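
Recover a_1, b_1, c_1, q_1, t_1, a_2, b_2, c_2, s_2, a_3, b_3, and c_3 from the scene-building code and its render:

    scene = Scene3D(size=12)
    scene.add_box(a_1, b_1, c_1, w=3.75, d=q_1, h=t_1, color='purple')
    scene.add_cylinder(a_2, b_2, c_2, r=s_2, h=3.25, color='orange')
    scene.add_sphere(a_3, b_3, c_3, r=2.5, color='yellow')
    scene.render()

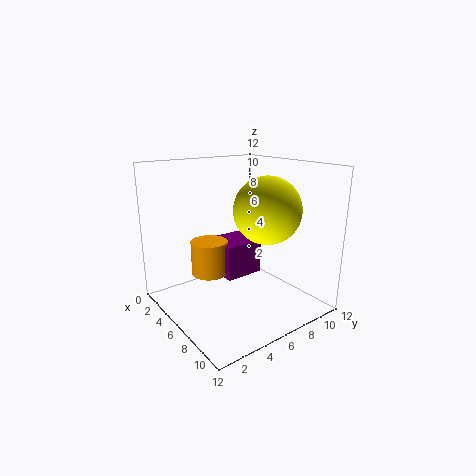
a_1 = 0.25; b_1 = 6.5; c_1 = 1; q_1 = 3.75; t_1 = 3.25; a_2 = 1.75; b_2 = 5.75; c_2 = 1.25; s_2 = 1.75; a_3 = 9.25; b_3 = 6.25; c_3 = 9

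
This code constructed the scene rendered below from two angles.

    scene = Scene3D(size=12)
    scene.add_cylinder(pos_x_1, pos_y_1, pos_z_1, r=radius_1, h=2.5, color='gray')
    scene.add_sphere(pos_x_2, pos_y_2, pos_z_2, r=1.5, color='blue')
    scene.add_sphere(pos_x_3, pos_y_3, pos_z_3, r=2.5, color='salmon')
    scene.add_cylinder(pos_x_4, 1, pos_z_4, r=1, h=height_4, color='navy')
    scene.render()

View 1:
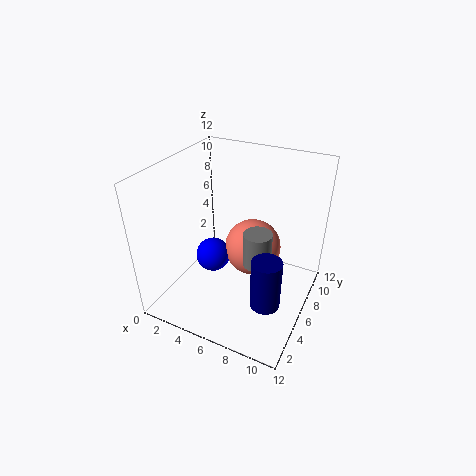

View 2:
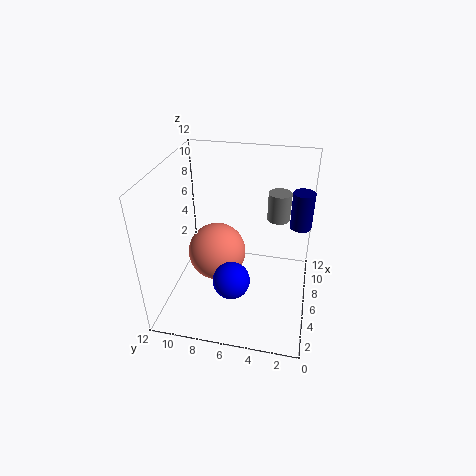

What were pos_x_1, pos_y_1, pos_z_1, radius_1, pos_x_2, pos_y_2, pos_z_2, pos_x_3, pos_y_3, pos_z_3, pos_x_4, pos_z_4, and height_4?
pos_x_1 = 9, pos_y_1 = 3, pos_z_1 = 6.5, radius_1 = 1, pos_x_2 = 3.5, pos_y_2 = 6, pos_z_2 = 3.5, pos_x_3 = 6.5, pos_y_3 = 8, pos_z_3 = 4, pos_x_4 = 10.5, pos_z_4 = 5, height_4 = 3.5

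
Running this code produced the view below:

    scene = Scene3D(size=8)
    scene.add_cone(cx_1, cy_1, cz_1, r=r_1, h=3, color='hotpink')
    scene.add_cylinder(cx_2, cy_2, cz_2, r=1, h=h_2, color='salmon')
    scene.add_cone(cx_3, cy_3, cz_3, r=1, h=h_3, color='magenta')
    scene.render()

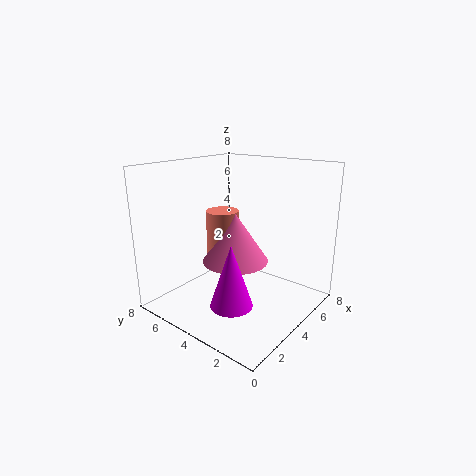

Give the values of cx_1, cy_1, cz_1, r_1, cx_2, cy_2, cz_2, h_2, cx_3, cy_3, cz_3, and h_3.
cx_1 = 5
cy_1 = 5
cz_1 = 2
r_1 = 2
cx_2 = 5
cy_2 = 6
cz_2 = 2
h_2 = 3
cx_3 = 1
cy_3 = 2
cz_3 = 2
h_3 = 3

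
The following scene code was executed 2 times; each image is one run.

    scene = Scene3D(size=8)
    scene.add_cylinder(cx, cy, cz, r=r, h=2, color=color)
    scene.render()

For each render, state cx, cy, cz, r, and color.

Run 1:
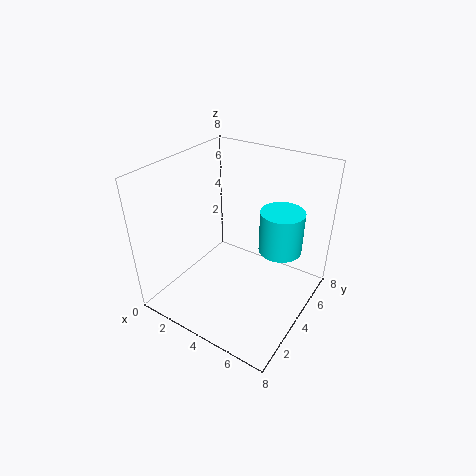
cx = 7
cy = 3
cz = 5
r = 1
color = 'cyan'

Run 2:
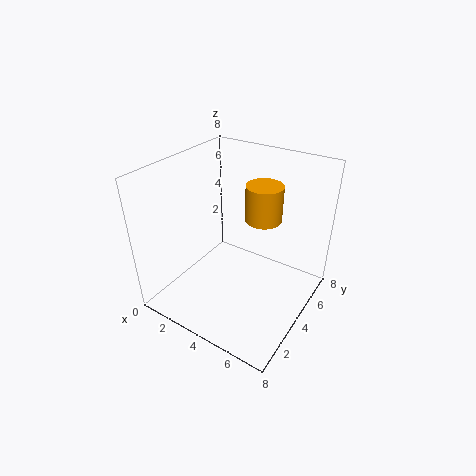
cx = 5
cy = 5
cz = 5
r = 1
color = 'orange'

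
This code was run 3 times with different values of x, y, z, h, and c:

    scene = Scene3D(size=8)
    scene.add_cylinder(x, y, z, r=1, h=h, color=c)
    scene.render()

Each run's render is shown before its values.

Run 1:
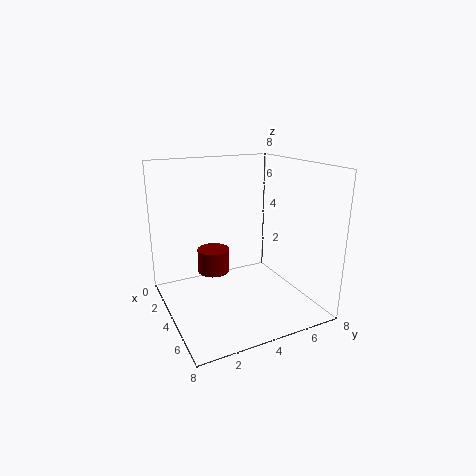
x = 1.5
y = 3.5
z = 1
h = 1.5
c = 'maroon'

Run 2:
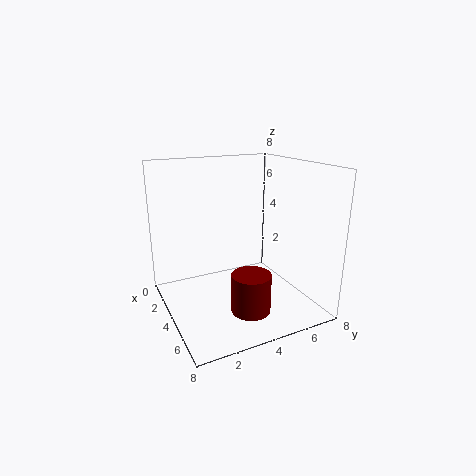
x = 6.5
y = 3.5
z = 1
h = 2
c = 'maroon'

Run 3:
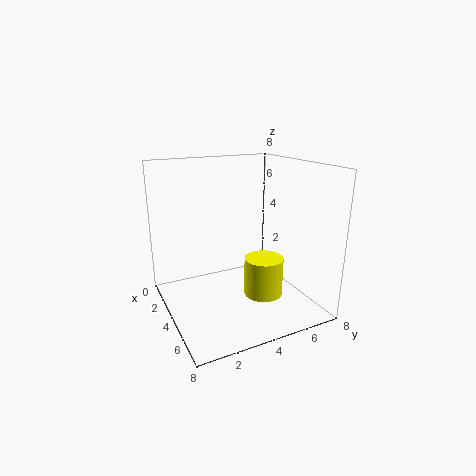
x = 6
y = 4.5
z = 1.5
h = 2
c = 'yellow'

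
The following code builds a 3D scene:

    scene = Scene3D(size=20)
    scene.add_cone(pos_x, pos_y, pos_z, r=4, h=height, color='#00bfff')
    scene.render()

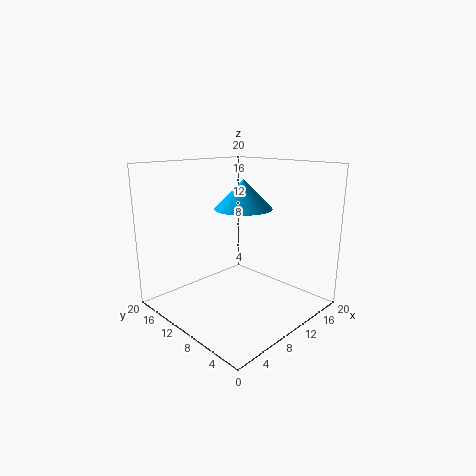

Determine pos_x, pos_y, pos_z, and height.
pos_x = 11; pos_y = 10; pos_z = 14; height = 4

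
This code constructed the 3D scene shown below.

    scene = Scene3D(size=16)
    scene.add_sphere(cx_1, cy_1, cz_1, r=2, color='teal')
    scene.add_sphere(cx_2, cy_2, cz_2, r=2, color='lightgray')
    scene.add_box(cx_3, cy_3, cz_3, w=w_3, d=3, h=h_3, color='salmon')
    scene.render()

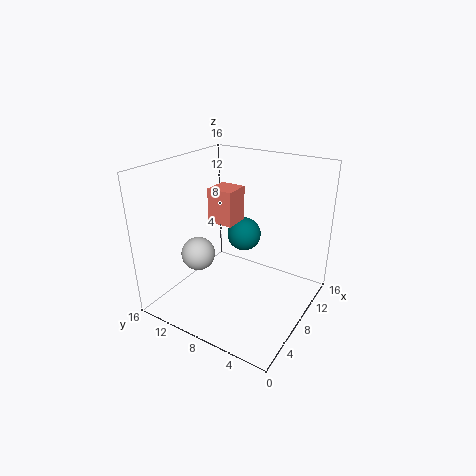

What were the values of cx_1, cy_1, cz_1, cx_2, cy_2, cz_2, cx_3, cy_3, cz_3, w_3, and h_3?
cx_1 = 11
cy_1 = 9
cz_1 = 7
cx_2 = 7
cy_2 = 13
cz_2 = 5
cx_3 = 8
cy_3 = 9
cz_3 = 9
w_3 = 3
h_3 = 4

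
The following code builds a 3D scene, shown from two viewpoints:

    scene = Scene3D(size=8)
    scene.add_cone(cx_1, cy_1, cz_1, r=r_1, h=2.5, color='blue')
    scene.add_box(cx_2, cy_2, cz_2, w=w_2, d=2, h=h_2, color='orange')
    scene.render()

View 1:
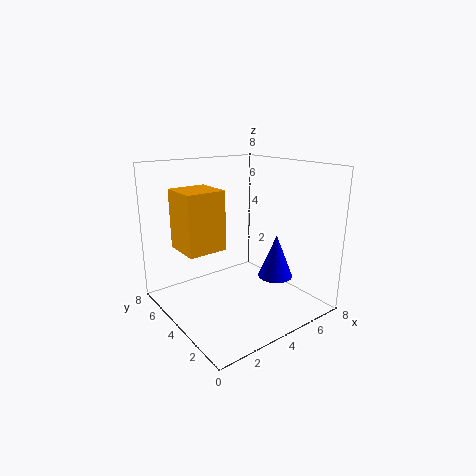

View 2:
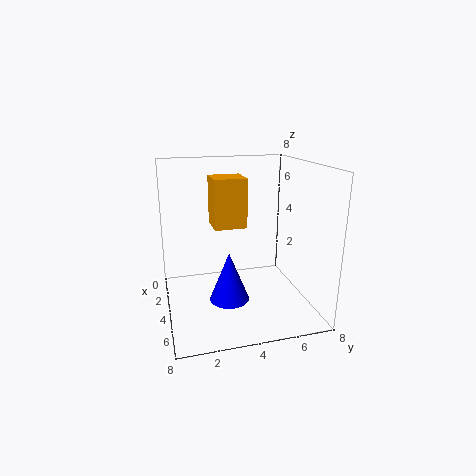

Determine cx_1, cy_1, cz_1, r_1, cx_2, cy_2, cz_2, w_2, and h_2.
cx_1 = 6
cy_1 = 3
cz_1 = 1.5
r_1 = 1
cx_2 = 0.5
cy_2 = 3
cz_2 = 4
w_2 = 2
h_2 = 3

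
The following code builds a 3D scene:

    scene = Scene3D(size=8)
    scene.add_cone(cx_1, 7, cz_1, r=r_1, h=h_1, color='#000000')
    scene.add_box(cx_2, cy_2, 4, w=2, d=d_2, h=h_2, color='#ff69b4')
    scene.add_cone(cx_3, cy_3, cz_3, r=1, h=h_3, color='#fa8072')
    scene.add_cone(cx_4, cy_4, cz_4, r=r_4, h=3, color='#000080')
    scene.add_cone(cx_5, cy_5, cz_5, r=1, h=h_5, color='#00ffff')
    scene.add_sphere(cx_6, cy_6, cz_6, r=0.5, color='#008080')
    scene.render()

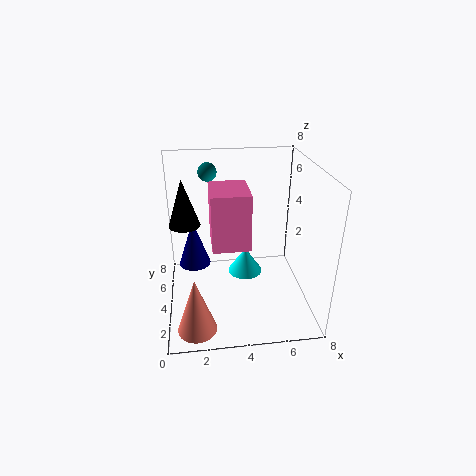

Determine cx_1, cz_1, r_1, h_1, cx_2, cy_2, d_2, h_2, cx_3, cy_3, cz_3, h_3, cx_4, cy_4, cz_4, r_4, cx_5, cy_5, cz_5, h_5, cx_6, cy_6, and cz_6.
cx_1 = 1, cz_1 = 3.5, r_1 = 1, h_1 = 3, cx_2 = 2.5, cy_2 = 2.5, d_2 = 2.5, h_2 = 3, cx_3 = 1.5, cy_3 = 1, cz_3 = 0.5, h_3 = 3, cx_4 = 1.5, cy_4 = 6.5, cz_4 = 1, r_4 = 1, cx_5 = 4.5, cy_5 = 4.5, cz_5 = 1.5, h_5 = 1.5, cx_6 = 2.5, cy_6 = 5, cz_6 = 7.5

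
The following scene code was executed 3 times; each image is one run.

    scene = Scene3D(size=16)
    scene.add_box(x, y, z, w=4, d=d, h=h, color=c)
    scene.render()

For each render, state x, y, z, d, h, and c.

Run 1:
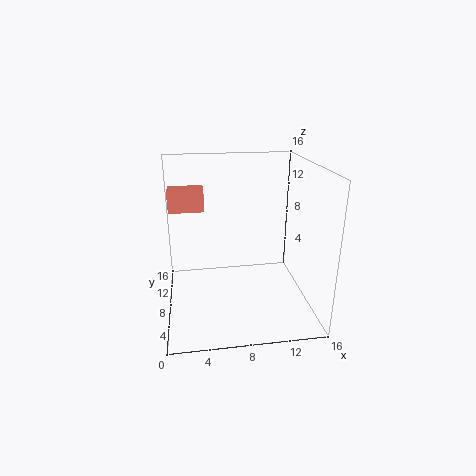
x = 0.5, y = 10, z = 10.5, d = 2.5, h = 2.5, c = 'salmon'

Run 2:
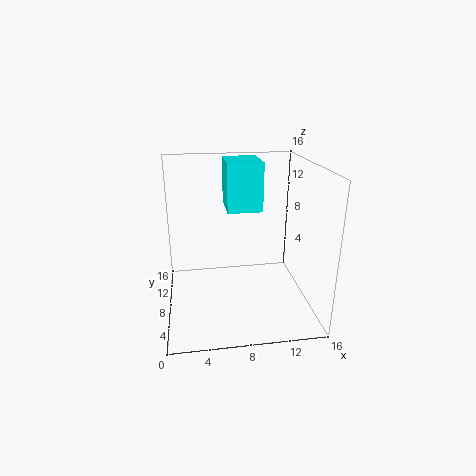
x = 7, y = 9, z = 10.5, d = 5, h = 5.5, c = 'cyan'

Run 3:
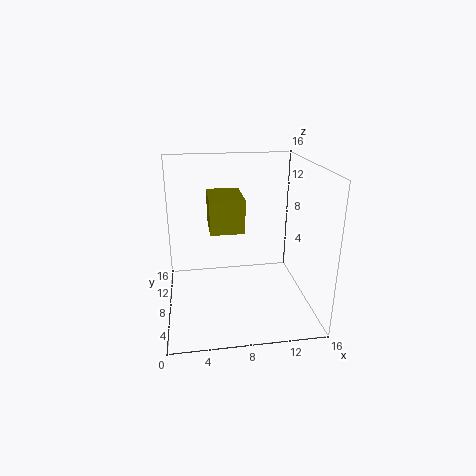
x = 5, y = 9, z = 8, d = 5.5, h = 4, c = 'olive'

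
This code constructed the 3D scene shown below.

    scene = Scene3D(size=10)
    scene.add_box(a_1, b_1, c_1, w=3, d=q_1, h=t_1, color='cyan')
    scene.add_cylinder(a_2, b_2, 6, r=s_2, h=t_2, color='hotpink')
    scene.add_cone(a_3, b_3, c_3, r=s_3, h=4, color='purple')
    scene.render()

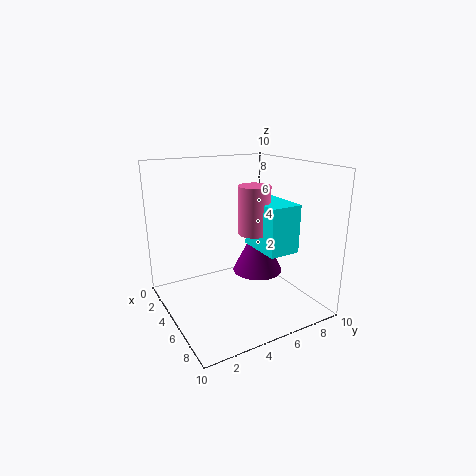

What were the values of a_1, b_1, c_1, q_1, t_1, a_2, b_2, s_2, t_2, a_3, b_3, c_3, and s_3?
a_1 = 6; b_1 = 5; c_1 = 5; q_1 = 2; t_1 = 3; a_2 = 7; b_2 = 5; s_2 = 1; t_2 = 3; a_3 = 3; b_3 = 8; c_3 = 1; s_3 = 2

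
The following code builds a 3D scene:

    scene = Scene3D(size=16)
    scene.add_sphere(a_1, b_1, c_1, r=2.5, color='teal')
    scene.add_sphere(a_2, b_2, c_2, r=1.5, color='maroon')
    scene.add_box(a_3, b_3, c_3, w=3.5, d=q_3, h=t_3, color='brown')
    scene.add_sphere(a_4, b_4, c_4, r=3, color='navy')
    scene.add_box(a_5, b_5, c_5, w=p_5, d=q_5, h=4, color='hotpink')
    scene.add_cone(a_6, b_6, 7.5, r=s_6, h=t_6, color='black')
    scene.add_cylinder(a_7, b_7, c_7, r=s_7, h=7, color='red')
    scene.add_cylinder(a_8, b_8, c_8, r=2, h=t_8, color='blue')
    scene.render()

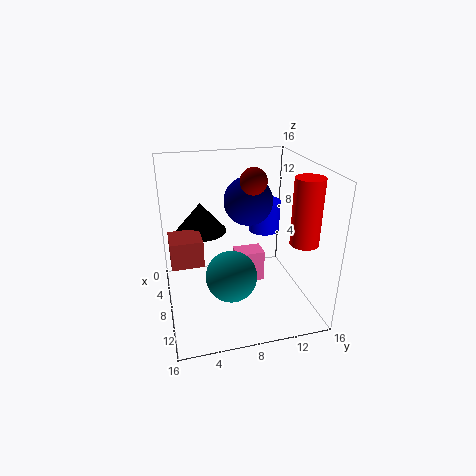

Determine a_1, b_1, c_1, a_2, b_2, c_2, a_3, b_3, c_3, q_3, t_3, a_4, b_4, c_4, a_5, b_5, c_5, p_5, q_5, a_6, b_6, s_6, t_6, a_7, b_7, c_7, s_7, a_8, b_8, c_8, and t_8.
a_1 = 13
b_1 = 6
c_1 = 6.5
a_2 = 7
b_2 = 10
c_2 = 14
a_3 = 5.5
b_3 = 0.5
c_3 = 5.5
q_3 = 3.5
t_3 = 3
a_4 = 3.5
b_4 = 10.5
c_4 = 10.5
a_5 = 3.5
b_5 = 8.5
c_5 = 0.5
p_5 = 2.5
q_5 = 3.5
a_6 = 4
b_6 = 4.5
s_6 = 3
t_6 = 3.5
a_7 = 12
b_7 = 14
c_7 = 8.5
s_7 = 1.5
a_8 = 2.5
b_8 = 13
c_8 = 6
t_8 = 4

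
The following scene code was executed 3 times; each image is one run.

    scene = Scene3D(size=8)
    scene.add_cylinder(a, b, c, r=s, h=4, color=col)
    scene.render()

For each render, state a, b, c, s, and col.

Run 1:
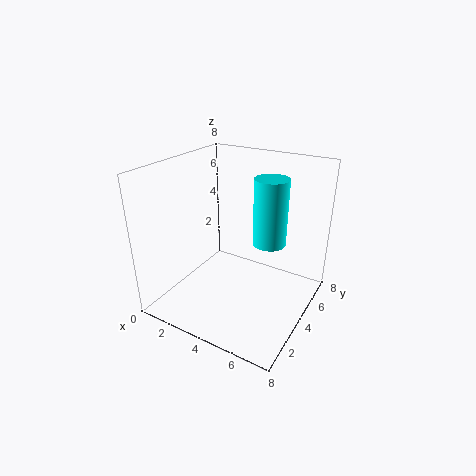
a = 5; b = 6; c = 3; s = 1; col = 'cyan'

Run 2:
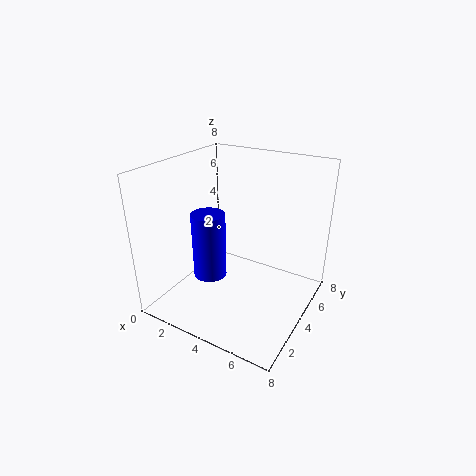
a = 2; b = 4; c = 1; s = 1; col = 'blue'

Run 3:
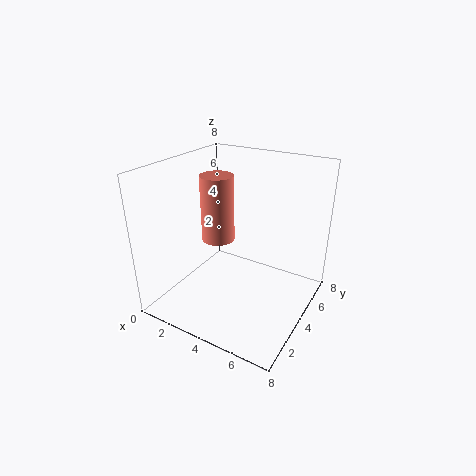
a = 2; b = 5; c = 3; s = 1; col = 'salmon'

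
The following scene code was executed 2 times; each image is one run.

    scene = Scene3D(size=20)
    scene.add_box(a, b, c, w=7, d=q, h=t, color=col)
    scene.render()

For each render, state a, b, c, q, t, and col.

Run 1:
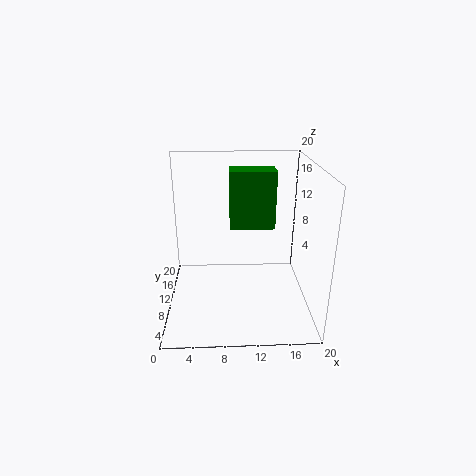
a = 9, b = 15, c = 9, q = 4, t = 9, col = 'green'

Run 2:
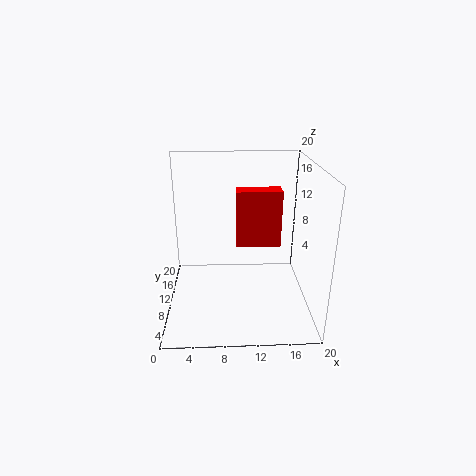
a = 10, b = 15, c = 6, q = 3, t = 9, col = 'red'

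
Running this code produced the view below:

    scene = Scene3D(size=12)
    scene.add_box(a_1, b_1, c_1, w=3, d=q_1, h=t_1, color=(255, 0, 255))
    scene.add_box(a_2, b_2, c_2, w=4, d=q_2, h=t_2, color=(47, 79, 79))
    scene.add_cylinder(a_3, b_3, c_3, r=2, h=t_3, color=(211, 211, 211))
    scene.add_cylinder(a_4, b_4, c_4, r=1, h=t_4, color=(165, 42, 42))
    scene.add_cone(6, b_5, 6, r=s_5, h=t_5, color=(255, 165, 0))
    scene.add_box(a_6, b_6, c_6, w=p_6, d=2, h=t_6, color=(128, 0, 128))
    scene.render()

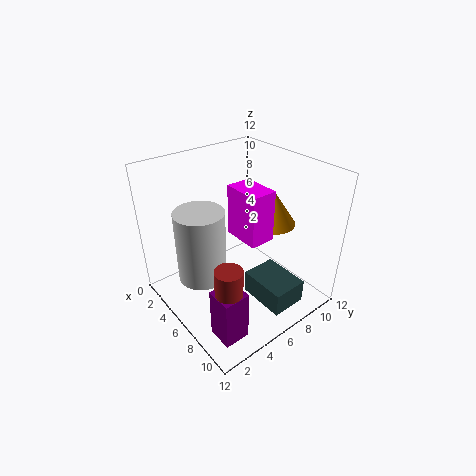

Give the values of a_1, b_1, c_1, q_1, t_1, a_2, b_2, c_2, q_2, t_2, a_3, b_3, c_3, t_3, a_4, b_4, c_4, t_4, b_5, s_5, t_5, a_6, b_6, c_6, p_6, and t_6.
a_1 = 6; b_1 = 5; c_1 = 7; q_1 = 2; t_1 = 4; a_2 = 7; b_2 = 6; c_2 = 1; q_2 = 3; t_2 = 2; a_3 = 5; b_3 = 3; c_3 = 3; t_3 = 6; a_4 = 10; b_4 = 2; c_4 = 3; t_4 = 4; b_5 = 10; s_5 = 2; t_5 = 3; a_6 = 9; b_6 = 1; c_6 = 1; p_6 = 2; t_6 = 4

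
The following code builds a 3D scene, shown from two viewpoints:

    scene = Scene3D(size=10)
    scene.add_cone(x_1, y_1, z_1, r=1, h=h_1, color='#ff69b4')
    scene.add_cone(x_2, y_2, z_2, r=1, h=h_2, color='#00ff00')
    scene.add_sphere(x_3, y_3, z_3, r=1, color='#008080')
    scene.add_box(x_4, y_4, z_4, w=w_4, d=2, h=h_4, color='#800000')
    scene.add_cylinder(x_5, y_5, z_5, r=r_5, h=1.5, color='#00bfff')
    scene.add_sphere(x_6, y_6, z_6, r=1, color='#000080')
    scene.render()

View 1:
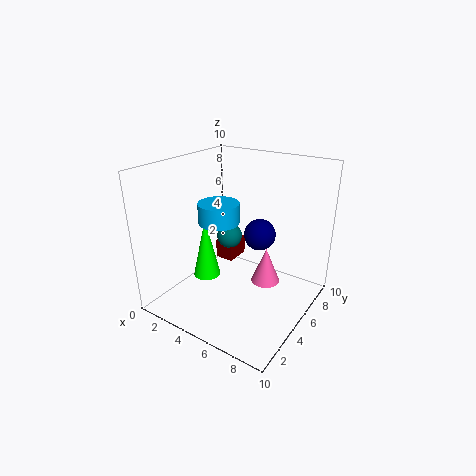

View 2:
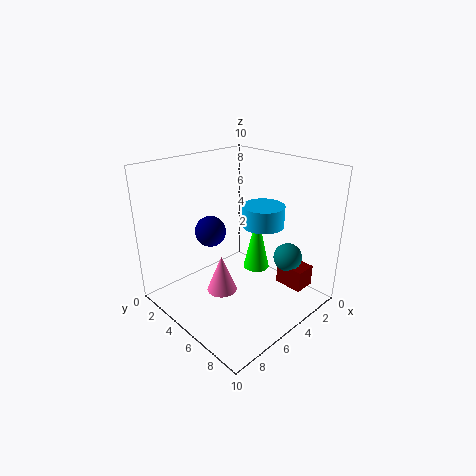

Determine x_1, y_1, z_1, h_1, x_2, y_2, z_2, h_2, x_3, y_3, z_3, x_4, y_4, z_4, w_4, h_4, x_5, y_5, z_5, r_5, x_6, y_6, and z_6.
x_1 = 7
y_1 = 5.5
z_1 = 2
h_1 = 2.5
x_2 = 2.5
y_2 = 4.5
z_2 = 1.5
h_2 = 4.5
x_3 = 2.5
y_3 = 7.5
z_3 = 3.5
x_4 = 1.5
y_4 = 7
z_4 = 1.5
w_4 = 1.5
h_4 = 1.5
x_5 = 3
y_5 = 5.5
z_5 = 5.5
r_5 = 1.5
x_6 = 7
y_6 = 4.5
z_6 = 6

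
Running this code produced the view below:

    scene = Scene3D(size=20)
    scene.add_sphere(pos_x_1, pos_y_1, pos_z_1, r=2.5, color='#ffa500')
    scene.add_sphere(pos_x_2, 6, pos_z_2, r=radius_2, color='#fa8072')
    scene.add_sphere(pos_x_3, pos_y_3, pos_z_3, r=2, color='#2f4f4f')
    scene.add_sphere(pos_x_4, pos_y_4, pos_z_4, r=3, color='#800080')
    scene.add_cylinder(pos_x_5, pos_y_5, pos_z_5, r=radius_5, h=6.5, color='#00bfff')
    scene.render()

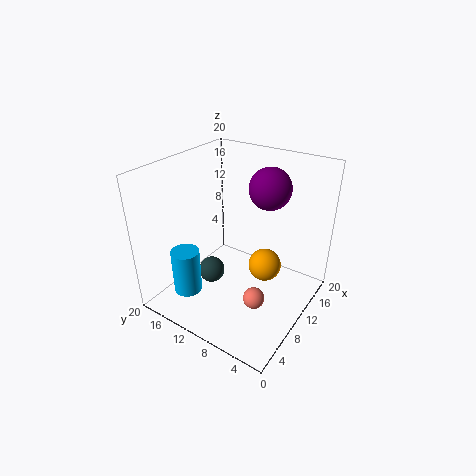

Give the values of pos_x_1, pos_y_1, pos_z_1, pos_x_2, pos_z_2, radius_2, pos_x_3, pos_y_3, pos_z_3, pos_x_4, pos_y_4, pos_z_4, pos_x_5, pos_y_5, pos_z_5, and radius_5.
pos_x_1 = 14.5
pos_y_1 = 8
pos_z_1 = 3.5
pos_x_2 = 8
pos_z_2 = 2.5
radius_2 = 1.5
pos_x_3 = 10
pos_y_3 = 15
pos_z_3 = 2.5
pos_x_4 = 15
pos_y_4 = 8
pos_z_4 = 16
pos_x_5 = 5
pos_y_5 = 15.5
pos_z_5 = 2
radius_5 = 2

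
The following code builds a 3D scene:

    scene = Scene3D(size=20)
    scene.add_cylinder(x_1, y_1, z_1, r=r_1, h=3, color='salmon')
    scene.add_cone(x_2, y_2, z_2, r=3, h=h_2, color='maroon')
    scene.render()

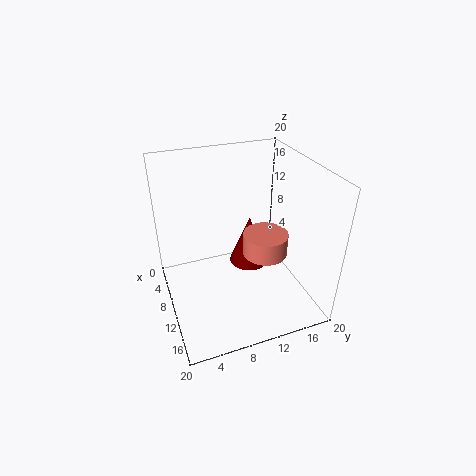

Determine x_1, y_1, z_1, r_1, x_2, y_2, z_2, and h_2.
x_1 = 12.5
y_1 = 13
z_1 = 8.5
r_1 = 3
x_2 = 7
y_2 = 13
z_2 = 3.5
h_2 = 7.5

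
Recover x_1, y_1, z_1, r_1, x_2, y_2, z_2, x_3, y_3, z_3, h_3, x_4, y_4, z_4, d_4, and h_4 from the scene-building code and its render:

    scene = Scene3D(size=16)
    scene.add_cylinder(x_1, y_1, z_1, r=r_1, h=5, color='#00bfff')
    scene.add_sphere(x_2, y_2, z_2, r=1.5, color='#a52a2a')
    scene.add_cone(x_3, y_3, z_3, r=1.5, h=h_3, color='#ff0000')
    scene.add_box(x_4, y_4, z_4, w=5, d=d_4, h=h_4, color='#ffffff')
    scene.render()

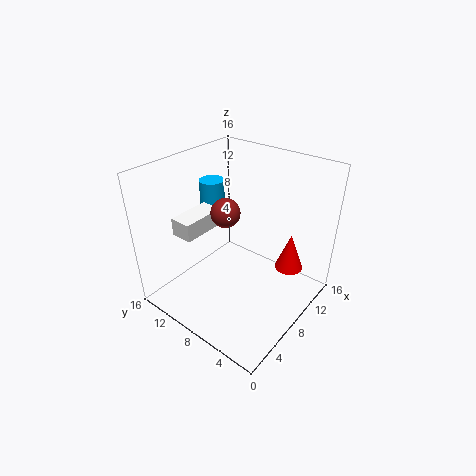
x_1 = 10.5
y_1 = 14
z_1 = 7.5
r_1 = 1.5
x_2 = 6
y_2 = 8
z_2 = 12
x_3 = 10
y_3 = 2.5
z_3 = 5.5
h_3 = 4
x_4 = 3.5
y_4 = 11
z_4 = 8.5
d_4 = 2.5
h_4 = 2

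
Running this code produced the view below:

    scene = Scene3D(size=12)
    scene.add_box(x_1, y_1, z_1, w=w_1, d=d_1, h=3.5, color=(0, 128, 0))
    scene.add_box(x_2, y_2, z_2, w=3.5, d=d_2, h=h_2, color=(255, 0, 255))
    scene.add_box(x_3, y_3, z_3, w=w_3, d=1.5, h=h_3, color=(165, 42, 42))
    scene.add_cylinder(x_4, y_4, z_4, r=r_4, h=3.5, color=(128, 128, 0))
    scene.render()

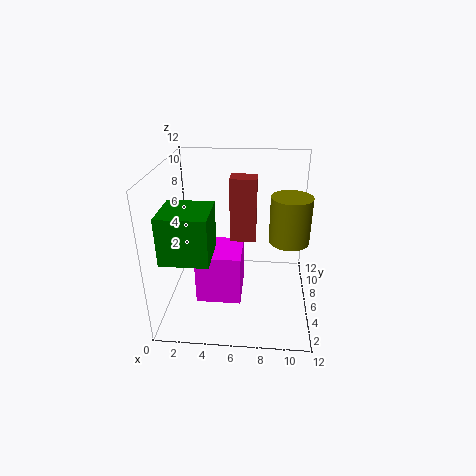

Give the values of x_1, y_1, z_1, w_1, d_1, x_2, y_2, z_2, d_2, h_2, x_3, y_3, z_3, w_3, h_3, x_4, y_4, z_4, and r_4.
x_1 = 1
y_1 = 0.5
z_1 = 6.5
w_1 = 3.5
d_1 = 3.5
x_2 = 3
y_2 = 2.5
z_2 = 2
d_2 = 3.5
h_2 = 4
x_3 = 5.5
y_3 = 4.5
z_3 = 6.5
w_3 = 2
h_3 = 5
x_4 = 10
y_4 = 4
z_4 = 7
r_4 = 1.5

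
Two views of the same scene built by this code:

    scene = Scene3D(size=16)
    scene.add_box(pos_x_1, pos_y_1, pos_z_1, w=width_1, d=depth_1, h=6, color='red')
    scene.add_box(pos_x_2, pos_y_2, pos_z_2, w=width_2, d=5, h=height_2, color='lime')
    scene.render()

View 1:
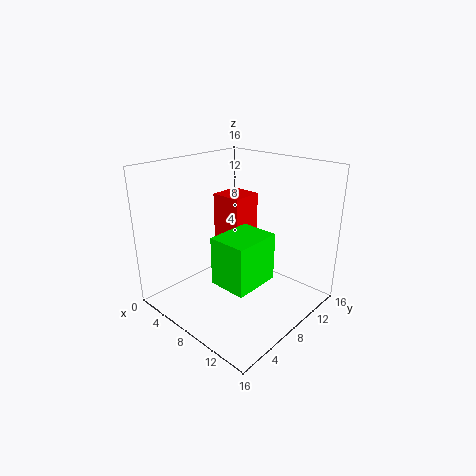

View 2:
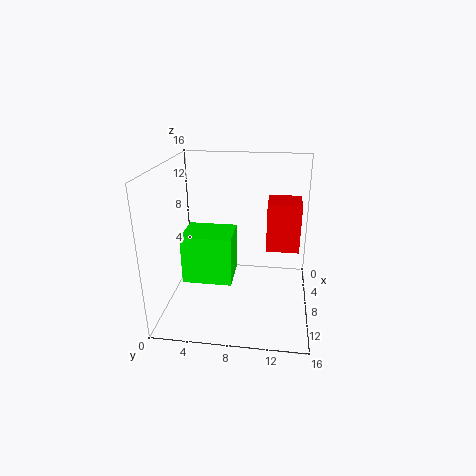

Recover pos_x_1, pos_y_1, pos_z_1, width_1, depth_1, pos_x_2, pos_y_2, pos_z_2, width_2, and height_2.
pos_x_1 = 1
pos_y_1 = 11
pos_z_1 = 5
width_1 = 4
depth_1 = 4
pos_x_2 = 9
pos_y_2 = 3
pos_z_2 = 5
width_2 = 4
height_2 = 5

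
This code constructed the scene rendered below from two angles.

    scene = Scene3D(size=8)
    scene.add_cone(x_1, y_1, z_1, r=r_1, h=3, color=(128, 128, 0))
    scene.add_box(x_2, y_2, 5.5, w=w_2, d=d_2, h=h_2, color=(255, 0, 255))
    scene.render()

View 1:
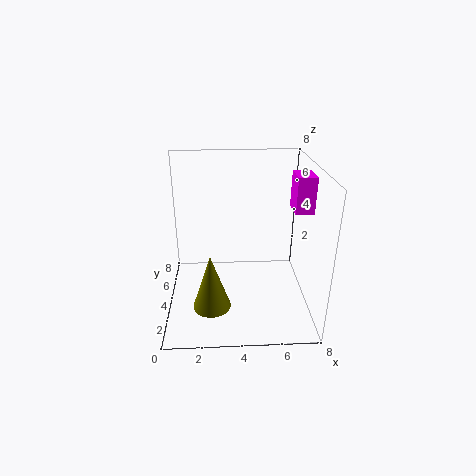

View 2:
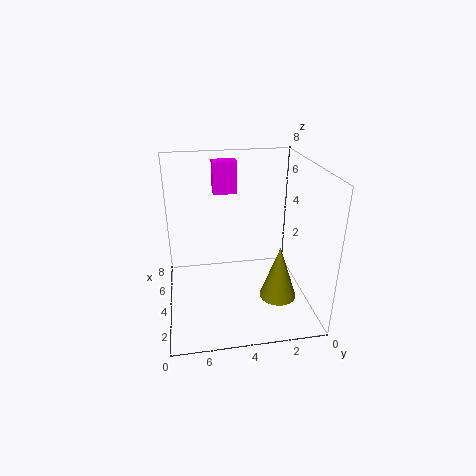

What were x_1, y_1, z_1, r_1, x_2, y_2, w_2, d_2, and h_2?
x_1 = 2.5
y_1 = 2
z_1 = 1
r_1 = 1
x_2 = 7
y_2 = 3.5
w_2 = 1
d_2 = 1.5
h_2 = 2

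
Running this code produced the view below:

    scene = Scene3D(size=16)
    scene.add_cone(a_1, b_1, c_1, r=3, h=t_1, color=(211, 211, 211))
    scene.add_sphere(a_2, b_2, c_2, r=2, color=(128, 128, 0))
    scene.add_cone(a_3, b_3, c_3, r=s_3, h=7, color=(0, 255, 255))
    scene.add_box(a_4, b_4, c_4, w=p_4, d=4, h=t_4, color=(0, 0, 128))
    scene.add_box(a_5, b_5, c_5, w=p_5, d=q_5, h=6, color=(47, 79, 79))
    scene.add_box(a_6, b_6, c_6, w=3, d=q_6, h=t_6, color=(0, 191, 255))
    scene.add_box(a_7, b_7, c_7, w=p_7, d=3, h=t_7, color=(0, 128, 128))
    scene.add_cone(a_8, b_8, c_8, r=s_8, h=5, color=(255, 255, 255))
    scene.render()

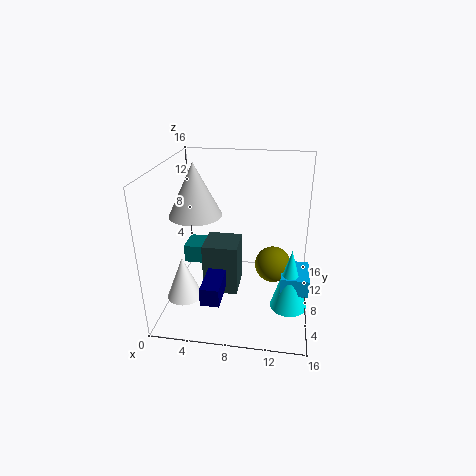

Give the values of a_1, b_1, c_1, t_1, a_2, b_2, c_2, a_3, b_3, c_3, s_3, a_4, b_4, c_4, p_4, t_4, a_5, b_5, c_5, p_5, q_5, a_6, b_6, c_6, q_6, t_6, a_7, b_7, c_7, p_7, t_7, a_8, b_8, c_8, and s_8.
a_1 = 3; b_1 = 9; c_1 = 10; t_1 = 6; a_2 = 12; b_2 = 8; c_2 = 5; a_3 = 14; b_3 = 6; c_3 = 1; s_3 = 2; a_4 = 5; b_4 = 2; c_4 = 3; p_4 = 2; t_4 = 2; a_5 = 4; b_5 = 7; c_5 = 1; p_5 = 4; q_5 = 4; a_6 = 13; b_6 = 5; c_6 = 3; q_6 = 4; t_6 = 2; a_7 = 2; b_7 = 7; c_7 = 5; p_7 = 3; t_7 = 2; a_8 = 2; b_8 = 6; c_8 = 1; s_8 = 2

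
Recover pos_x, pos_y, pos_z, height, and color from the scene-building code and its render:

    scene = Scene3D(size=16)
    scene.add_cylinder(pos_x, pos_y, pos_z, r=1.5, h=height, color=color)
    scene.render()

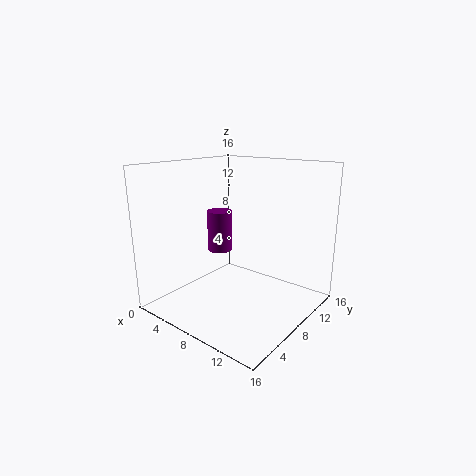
pos_x = 3.5, pos_y = 10, pos_z = 5, height = 5, color = 'purple'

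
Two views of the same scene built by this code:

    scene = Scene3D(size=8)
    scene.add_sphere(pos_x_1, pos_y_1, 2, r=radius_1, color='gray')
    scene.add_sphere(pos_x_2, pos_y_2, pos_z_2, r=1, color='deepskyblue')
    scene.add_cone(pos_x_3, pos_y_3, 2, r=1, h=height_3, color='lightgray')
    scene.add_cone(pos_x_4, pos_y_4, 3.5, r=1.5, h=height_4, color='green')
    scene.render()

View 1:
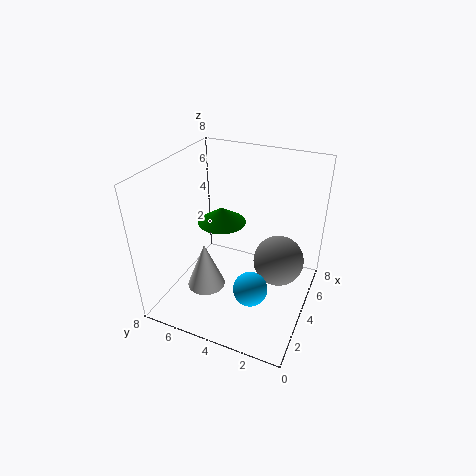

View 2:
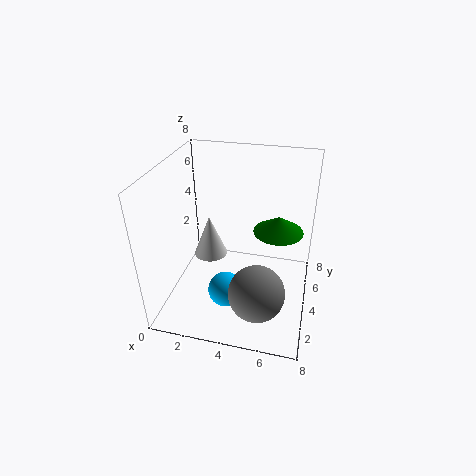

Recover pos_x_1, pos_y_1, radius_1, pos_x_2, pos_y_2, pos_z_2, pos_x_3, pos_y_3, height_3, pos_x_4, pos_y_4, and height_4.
pos_x_1 = 5.5, pos_y_1 = 2, radius_1 = 1.5, pos_x_2 = 3.5, pos_y_2 = 3, pos_z_2 = 1, pos_x_3 = 2, pos_y_3 = 5, height_3 = 2.5, pos_x_4 = 6, pos_y_4 = 6, height_4 = 1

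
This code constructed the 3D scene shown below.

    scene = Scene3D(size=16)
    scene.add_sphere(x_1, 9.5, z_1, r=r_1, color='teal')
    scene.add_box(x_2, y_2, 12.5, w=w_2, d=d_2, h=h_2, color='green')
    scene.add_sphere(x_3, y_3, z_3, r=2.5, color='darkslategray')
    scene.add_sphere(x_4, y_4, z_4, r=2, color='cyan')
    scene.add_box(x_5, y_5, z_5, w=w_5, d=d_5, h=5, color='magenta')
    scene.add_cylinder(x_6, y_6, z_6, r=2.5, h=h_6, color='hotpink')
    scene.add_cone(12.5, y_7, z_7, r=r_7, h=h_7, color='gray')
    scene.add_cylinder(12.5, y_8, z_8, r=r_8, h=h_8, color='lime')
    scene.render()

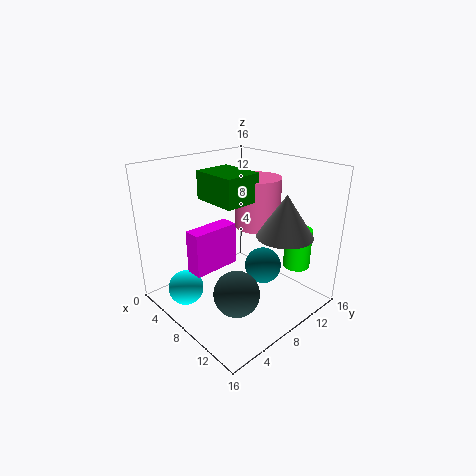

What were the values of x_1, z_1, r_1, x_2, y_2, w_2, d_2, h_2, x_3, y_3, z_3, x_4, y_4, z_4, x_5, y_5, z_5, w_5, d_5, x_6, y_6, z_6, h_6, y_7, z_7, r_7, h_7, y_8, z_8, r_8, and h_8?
x_1 = 10.5
z_1 = 5
r_1 = 2
x_2 = 5
y_2 = 5
w_2 = 5
d_2 = 4
h_2 = 3
x_3 = 10.5
y_3 = 5.5
z_3 = 3
x_4 = 4.5
y_4 = 3
z_4 = 2
x_5 = 4.5
y_5 = 3.5
z_5 = 4
w_5 = 2
d_5 = 5.5
x_6 = 8.5
y_6 = 10.5
z_6 = 9
h_6 = 5.5
y_7 = 10.5
z_7 = 9
r_7 = 3
h_7 = 4.5
y_8 = 13
z_8 = 4.5
r_8 = 1.5
h_8 = 4.5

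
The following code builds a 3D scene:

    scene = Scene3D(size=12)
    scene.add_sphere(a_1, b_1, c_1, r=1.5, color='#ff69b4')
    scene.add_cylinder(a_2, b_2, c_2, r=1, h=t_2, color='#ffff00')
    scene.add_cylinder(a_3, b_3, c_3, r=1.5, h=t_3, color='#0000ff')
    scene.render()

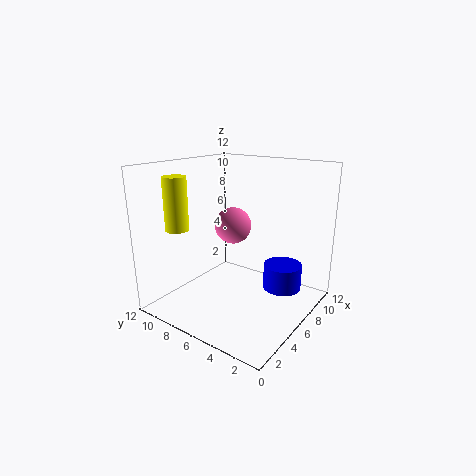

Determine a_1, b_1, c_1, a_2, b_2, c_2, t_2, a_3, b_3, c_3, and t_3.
a_1 = 6
b_1 = 6.5
c_1 = 7
a_2 = 3.5
b_2 = 10.5
c_2 = 6.5
t_2 = 4.5
a_3 = 6.5
b_3 = 2
c_3 = 2.5
t_3 = 2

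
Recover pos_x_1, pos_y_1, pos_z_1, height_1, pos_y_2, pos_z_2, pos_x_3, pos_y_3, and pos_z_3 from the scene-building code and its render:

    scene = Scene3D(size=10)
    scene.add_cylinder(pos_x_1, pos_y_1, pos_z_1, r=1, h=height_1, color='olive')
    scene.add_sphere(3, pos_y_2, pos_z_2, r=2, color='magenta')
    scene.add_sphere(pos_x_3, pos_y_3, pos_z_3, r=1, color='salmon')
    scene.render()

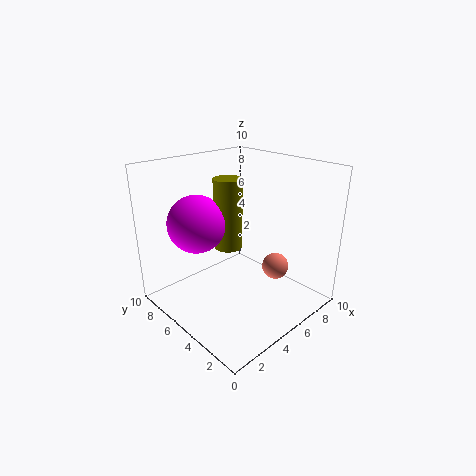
pos_x_1 = 5
pos_y_1 = 6
pos_z_1 = 4
height_1 = 5
pos_y_2 = 7
pos_z_2 = 6
pos_x_3 = 8
pos_y_3 = 4
pos_z_3 = 2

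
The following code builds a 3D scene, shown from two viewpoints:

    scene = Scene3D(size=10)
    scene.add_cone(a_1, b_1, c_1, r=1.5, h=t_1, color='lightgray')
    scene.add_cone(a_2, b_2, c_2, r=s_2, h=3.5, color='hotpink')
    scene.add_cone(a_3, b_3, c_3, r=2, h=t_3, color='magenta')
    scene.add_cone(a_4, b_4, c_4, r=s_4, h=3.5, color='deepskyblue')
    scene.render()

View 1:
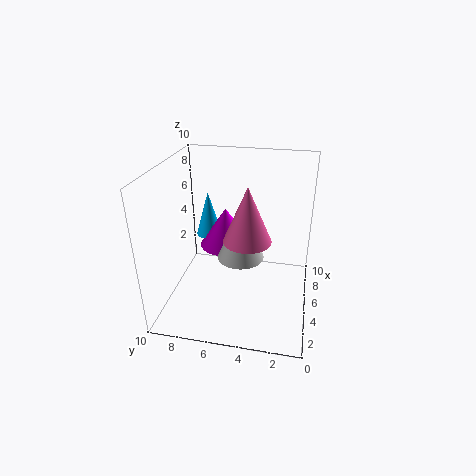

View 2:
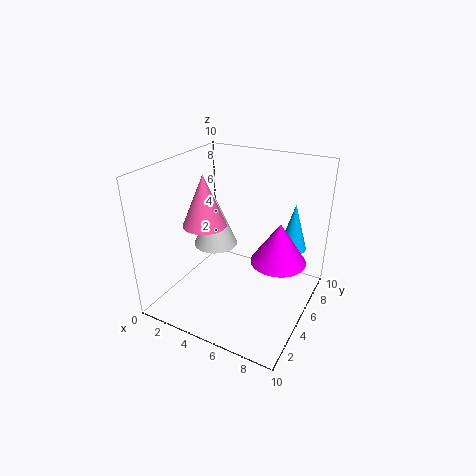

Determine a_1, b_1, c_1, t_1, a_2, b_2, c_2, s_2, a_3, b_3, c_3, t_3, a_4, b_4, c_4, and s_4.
a_1 = 3.5, b_1 = 4.5, c_1 = 4.5, t_1 = 3.5, a_2 = 3, b_2 = 4, c_2 = 6, s_2 = 1.5, a_3 = 7.5, b_3 = 6.5, c_3 = 3, t_3 = 3, a_4 = 8, b_4 = 8, c_4 = 3.5, s_4 = 1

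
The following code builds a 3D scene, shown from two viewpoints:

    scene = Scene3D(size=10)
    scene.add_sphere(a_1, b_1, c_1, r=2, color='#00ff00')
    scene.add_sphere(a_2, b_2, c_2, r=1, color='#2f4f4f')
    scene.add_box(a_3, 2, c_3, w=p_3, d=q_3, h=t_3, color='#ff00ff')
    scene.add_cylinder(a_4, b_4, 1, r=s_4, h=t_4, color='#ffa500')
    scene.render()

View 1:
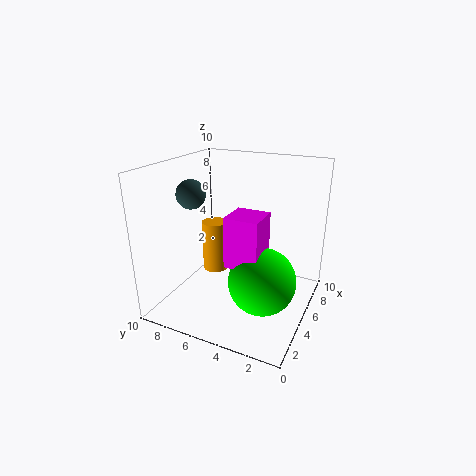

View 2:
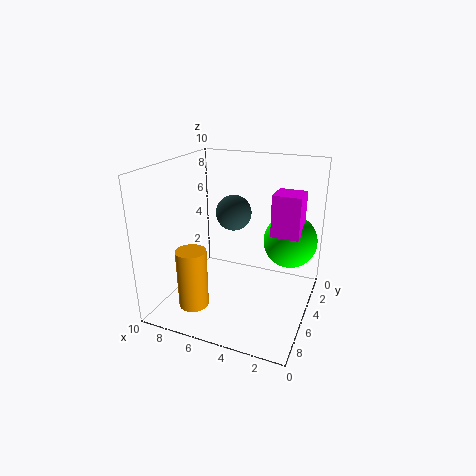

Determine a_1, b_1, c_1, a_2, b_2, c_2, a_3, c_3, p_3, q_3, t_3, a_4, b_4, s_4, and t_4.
a_1 = 2; b_1 = 2; c_1 = 4; a_2 = 4; b_2 = 8; c_2 = 8; a_3 = 1; c_3 = 5; p_3 = 2; q_3 = 2; t_3 = 3; a_4 = 7; b_4 = 8; s_4 = 1; t_4 = 4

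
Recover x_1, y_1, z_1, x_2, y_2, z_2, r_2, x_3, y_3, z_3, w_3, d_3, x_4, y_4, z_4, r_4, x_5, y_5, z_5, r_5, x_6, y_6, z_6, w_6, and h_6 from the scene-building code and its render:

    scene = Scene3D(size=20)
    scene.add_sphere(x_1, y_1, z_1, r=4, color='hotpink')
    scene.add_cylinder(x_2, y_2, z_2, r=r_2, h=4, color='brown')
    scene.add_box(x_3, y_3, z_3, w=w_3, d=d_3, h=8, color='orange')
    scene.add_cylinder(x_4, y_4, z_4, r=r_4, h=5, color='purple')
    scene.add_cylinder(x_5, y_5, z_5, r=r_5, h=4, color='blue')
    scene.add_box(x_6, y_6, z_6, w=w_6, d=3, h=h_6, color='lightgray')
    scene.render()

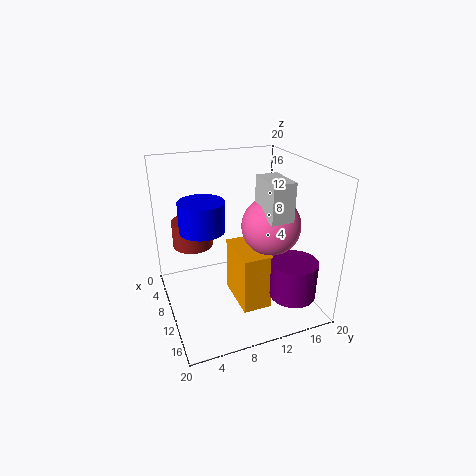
x_1 = 12, y_1 = 14, z_1 = 12, x_2 = 4, y_2 = 5, z_2 = 7, r_2 = 3, x_3 = 8, y_3 = 9, z_3 = 1, w_3 = 7, d_3 = 4, x_4 = 17, y_4 = 15, z_4 = 4, r_4 = 3, x_5 = 10, y_5 = 5, z_5 = 12, r_5 = 3, x_6 = 11, y_6 = 12, z_6 = 14, w_6 = 5, h_6 = 5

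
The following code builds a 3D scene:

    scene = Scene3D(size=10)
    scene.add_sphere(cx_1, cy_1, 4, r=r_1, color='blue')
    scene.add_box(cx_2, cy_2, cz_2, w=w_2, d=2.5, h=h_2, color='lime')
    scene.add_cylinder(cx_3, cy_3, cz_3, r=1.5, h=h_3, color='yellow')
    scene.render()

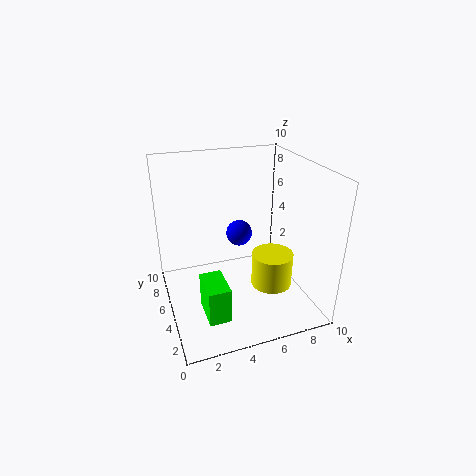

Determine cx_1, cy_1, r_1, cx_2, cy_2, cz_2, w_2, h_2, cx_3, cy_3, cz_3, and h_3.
cx_1 = 6
cy_1 = 7.5
r_1 = 1
cx_2 = 2
cy_2 = 2
cz_2 = 0.5
w_2 = 1.5
h_2 = 2.5
cx_3 = 7.5
cy_3 = 4.5
cz_3 = 1
h_3 = 2.5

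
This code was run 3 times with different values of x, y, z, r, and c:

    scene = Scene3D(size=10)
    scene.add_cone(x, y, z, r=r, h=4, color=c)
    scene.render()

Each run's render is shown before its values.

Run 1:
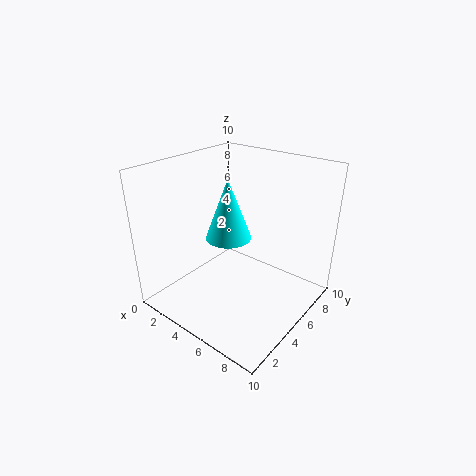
x = 5
y = 4
z = 5.5
r = 1.5
c = 'cyan'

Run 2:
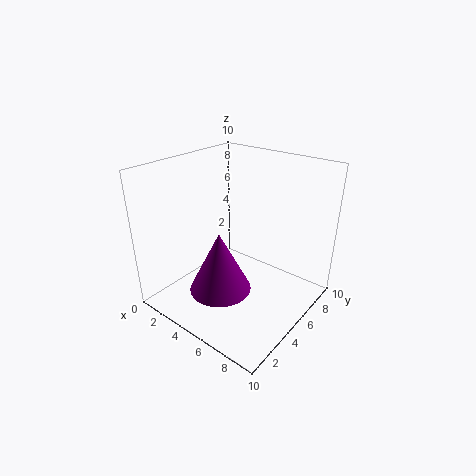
x = 5.5
y = 2.5
z = 2.5
r = 2
c = 'purple'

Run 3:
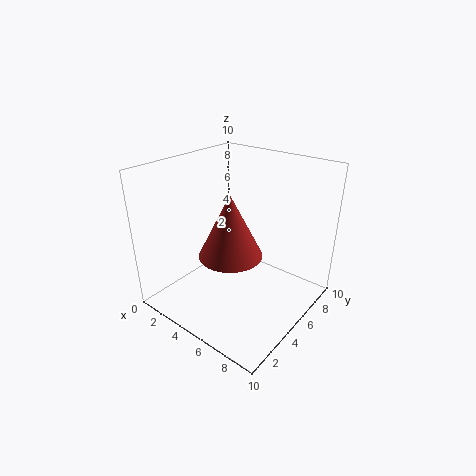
x = 6
y = 3
z = 5
r = 2
c = 'brown'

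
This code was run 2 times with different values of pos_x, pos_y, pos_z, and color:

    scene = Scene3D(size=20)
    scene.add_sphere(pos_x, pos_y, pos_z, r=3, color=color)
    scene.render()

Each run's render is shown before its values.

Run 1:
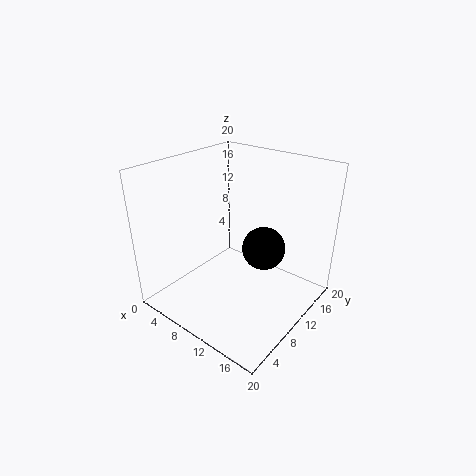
pos_x = 13; pos_y = 12; pos_z = 8.5; color = 'black'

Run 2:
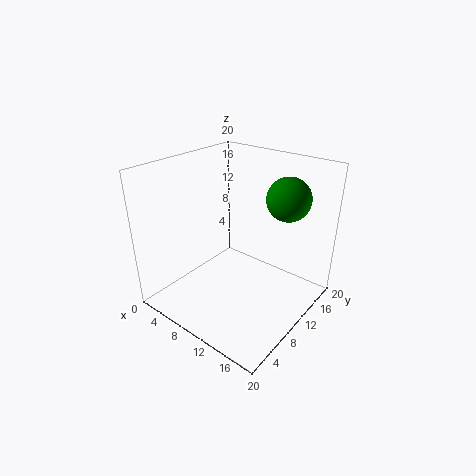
pos_x = 15; pos_y = 14.5; pos_z = 15.5; color = 'green'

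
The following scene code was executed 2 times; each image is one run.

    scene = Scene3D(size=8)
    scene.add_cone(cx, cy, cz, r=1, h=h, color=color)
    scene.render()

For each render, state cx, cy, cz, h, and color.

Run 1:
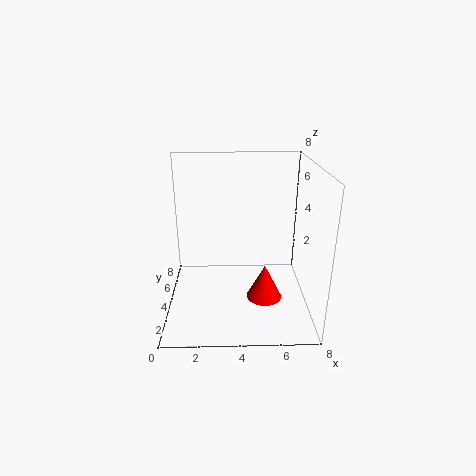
cx = 5.5, cy = 3.5, cz = 0.5, h = 2, color = 'red'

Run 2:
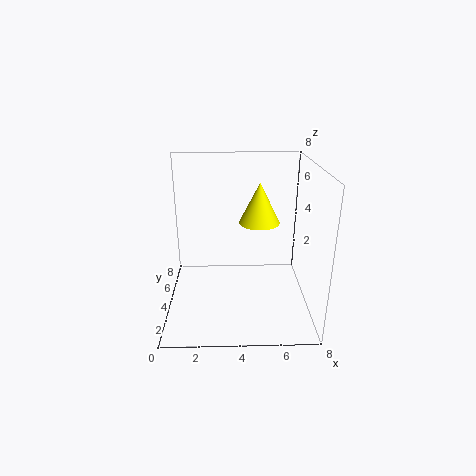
cx = 5, cy = 2.5, cz = 5.5, h = 2, color = 'yellow'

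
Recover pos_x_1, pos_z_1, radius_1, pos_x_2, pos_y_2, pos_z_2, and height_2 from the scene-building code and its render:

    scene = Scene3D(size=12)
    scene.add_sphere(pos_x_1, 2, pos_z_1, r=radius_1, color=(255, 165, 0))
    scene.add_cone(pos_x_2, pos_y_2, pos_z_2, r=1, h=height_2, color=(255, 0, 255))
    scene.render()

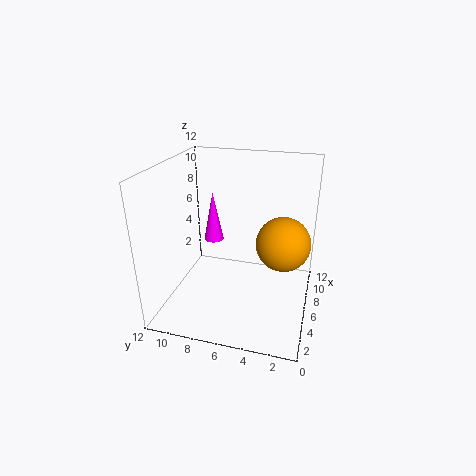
pos_x_1 = 4
pos_z_1 = 7
radius_1 = 2
pos_x_2 = 11
pos_y_2 = 10
pos_z_2 = 3
height_2 = 5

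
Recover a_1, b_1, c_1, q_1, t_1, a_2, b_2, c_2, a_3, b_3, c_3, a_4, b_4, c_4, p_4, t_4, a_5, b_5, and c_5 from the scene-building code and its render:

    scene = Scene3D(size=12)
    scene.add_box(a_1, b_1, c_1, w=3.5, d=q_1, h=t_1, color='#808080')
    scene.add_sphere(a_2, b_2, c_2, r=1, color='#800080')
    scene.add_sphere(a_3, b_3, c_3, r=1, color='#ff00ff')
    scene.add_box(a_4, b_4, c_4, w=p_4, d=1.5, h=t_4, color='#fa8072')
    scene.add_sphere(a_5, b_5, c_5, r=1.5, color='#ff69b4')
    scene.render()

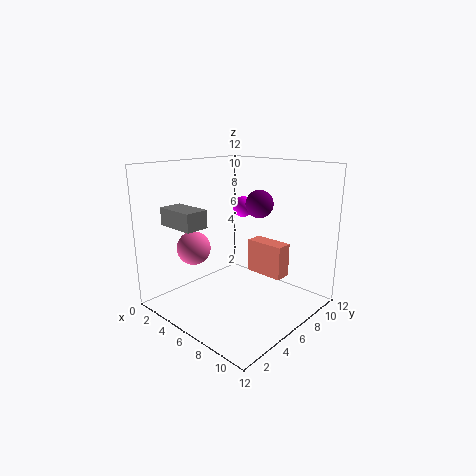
a_1 = 1; b_1 = 2; c_1 = 7; q_1 = 2; t_1 = 1.5; a_2 = 9; b_2 = 5; c_2 = 9.5; a_3 = 3; b_3 = 10; c_3 = 7.5; a_4 = 5; b_4 = 8.5; c_4 = 2; p_4 = 3.5; t_4 = 3; a_5 = 2; b_5 = 4.5; c_5 = 4.5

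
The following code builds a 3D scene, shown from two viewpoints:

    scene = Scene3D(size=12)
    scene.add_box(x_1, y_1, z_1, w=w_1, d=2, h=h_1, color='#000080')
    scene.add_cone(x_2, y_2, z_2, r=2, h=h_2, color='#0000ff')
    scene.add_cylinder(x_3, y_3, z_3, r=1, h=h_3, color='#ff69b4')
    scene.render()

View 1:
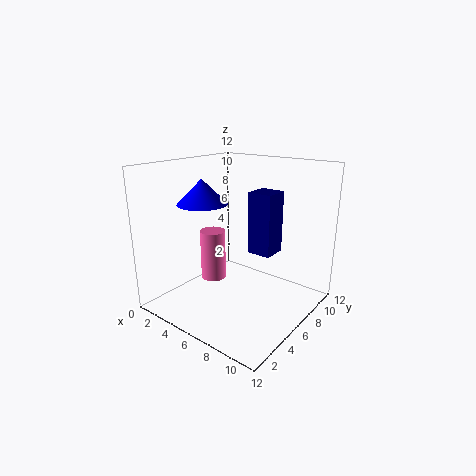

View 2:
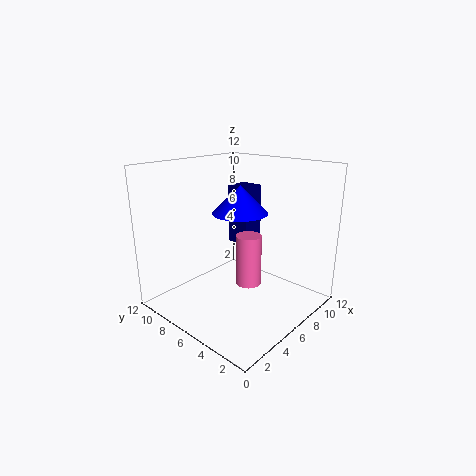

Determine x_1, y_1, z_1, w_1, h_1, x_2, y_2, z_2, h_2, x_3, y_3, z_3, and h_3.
x_1 = 7; y_1 = 6; z_1 = 5; w_1 = 2; h_1 = 5; x_2 = 4; y_2 = 4; z_2 = 9; h_2 = 2; x_3 = 5; y_3 = 4; z_3 = 3; h_3 = 4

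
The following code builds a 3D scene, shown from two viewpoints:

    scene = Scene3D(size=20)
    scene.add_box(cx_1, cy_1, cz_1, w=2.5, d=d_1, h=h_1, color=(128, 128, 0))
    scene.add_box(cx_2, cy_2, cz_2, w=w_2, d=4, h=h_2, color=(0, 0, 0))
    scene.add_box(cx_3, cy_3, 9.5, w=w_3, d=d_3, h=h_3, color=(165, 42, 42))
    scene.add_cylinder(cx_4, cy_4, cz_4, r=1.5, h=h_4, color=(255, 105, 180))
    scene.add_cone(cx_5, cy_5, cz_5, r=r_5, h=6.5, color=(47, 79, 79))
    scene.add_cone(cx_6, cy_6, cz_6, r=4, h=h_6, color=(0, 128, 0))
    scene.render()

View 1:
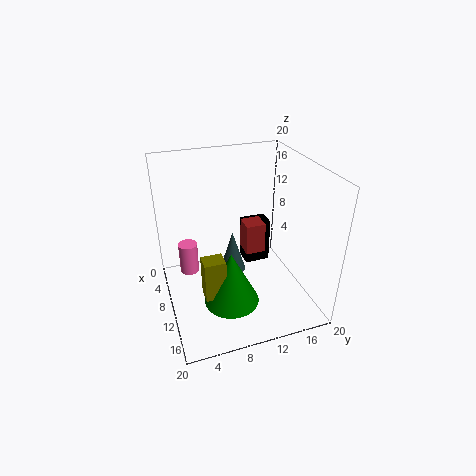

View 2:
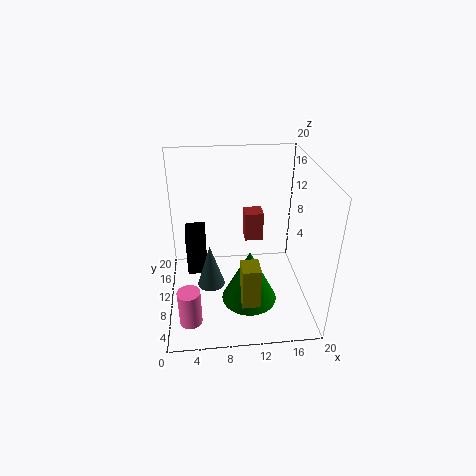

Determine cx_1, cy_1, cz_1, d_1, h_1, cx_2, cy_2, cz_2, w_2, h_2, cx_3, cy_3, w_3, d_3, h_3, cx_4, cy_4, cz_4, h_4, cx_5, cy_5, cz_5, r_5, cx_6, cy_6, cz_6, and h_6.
cx_1 = 10, cy_1 = 4.5, cz_1 = 2, d_1 = 3, h_1 = 6, cx_2 = 2.5, cy_2 = 13, cz_2 = 2, w_2 = 3, h_2 = 7, cx_3 = 11, cy_3 = 10, w_3 = 2.5, d_3 = 2.5, h_3 = 4, cx_4 = 3, cy_4 = 4, cz_4 = 1, h_4 = 5, cx_5 = 6, cy_5 = 10.5, cz_5 = 2, r_5 = 2, cx_6 = 11.5, cy_6 = 8.5, cz_6 = 0.5, h_6 = 8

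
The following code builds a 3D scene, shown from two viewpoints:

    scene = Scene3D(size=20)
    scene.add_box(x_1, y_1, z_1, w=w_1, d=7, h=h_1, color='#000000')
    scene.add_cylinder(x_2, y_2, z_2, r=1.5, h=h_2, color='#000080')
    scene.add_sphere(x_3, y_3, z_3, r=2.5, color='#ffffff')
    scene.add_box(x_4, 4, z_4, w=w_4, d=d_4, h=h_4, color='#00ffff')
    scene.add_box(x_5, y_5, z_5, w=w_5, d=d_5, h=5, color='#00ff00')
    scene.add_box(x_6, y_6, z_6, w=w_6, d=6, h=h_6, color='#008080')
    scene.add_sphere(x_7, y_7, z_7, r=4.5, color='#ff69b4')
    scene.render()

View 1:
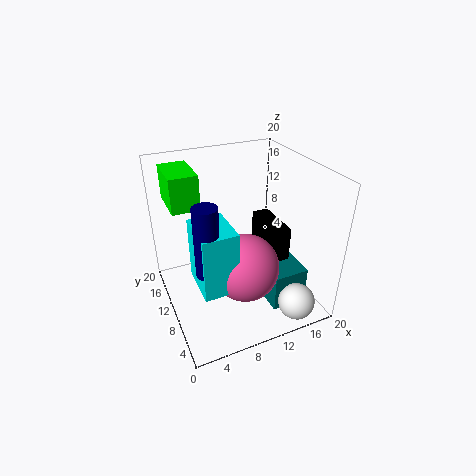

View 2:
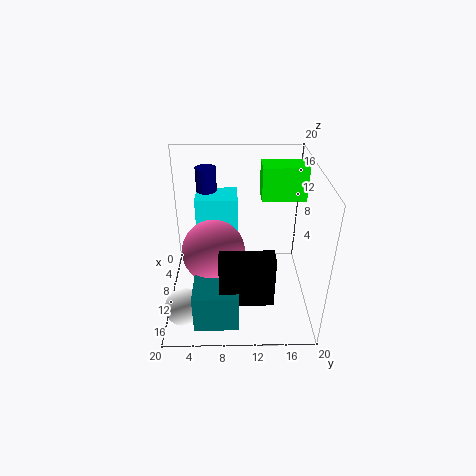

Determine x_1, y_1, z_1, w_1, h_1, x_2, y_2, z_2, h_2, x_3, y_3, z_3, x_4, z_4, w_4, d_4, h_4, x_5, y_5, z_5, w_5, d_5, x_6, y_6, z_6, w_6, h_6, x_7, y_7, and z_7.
x_1 = 14.5, y_1 = 7.5, z_1 = 4, w_1 = 2.5, h_1 = 7, x_2 = 4, y_2 = 5.5, z_2 = 9, h_2 = 9, x_3 = 15.5, y_3 = 2.5, z_3 = 2.5, x_4 = 3, z_4 = 6, w_4 = 4.5, d_4 = 6, h_4 = 8.5, x_5 = 2, y_5 = 13.5, z_5 = 13.5, w_5 = 4, d_5 = 6.5, x_6 = 13, y_6 = 4, z_6 = 0.5, w_6 = 5, h_6 = 5.5, x_7 = 9.5, y_7 = 6.5, z_7 = 7.5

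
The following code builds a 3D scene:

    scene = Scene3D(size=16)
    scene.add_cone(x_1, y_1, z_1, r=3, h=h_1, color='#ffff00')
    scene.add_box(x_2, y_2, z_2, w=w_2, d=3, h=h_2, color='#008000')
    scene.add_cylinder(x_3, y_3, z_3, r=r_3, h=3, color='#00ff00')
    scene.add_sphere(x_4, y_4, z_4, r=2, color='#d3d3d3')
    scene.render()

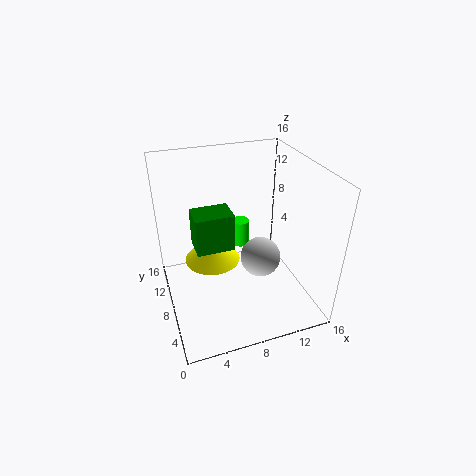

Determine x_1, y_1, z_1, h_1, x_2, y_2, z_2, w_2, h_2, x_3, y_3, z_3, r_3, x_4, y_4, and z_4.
x_1 = 5, y_1 = 8, z_1 = 6, h_1 = 2, x_2 = 3, y_2 = 6, z_2 = 8, w_2 = 4, h_2 = 4, x_3 = 9, y_3 = 10, z_3 = 6, r_3 = 1, x_4 = 9, y_4 = 4, z_4 = 8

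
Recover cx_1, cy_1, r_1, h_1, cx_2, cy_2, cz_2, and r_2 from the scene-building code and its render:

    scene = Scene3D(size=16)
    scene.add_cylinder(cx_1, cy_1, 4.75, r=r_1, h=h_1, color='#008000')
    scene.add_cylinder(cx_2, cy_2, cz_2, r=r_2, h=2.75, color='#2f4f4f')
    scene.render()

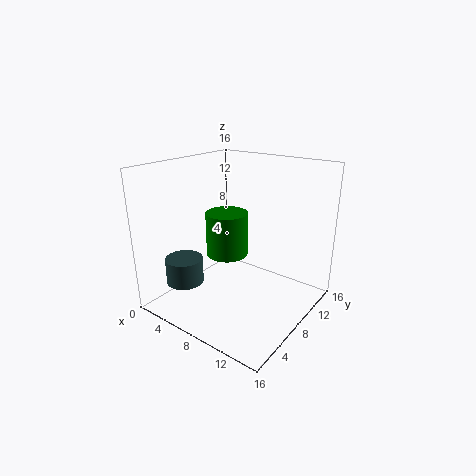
cx_1 = 5.25; cy_1 = 9.5; r_1 = 2.5; h_1 = 5.25; cx_2 = 4.5; cy_2 = 3; cz_2 = 3.75; r_2 = 2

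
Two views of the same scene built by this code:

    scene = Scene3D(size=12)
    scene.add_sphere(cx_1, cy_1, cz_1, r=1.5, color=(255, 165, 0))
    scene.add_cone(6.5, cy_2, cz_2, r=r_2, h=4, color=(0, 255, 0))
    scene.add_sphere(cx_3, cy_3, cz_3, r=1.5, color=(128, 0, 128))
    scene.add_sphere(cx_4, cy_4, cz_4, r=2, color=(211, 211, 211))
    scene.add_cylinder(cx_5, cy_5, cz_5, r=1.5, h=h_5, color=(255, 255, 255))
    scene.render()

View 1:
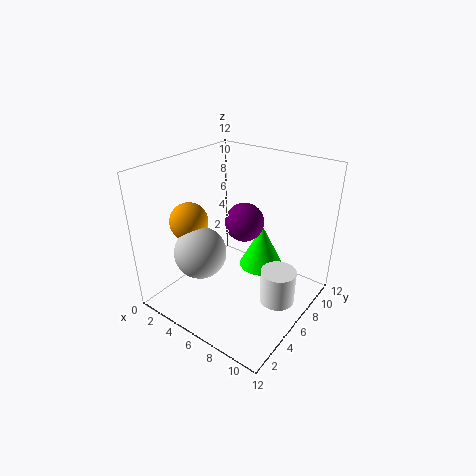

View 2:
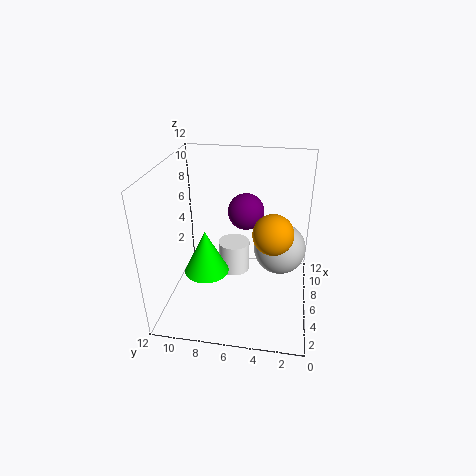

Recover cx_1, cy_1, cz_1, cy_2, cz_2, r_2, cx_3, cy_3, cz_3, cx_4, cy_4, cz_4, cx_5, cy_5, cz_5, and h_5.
cx_1 = 3.5, cy_1 = 3, cz_1 = 8, cy_2 = 9, cz_2 = 2, r_2 = 2, cx_3 = 7, cy_3 = 5.5, cz_3 = 8, cx_4 = 5, cy_4 = 2.5, cz_4 = 6, cx_5 = 9.5, cy_5 = 7, cz_5 = 0.5, h_5 = 3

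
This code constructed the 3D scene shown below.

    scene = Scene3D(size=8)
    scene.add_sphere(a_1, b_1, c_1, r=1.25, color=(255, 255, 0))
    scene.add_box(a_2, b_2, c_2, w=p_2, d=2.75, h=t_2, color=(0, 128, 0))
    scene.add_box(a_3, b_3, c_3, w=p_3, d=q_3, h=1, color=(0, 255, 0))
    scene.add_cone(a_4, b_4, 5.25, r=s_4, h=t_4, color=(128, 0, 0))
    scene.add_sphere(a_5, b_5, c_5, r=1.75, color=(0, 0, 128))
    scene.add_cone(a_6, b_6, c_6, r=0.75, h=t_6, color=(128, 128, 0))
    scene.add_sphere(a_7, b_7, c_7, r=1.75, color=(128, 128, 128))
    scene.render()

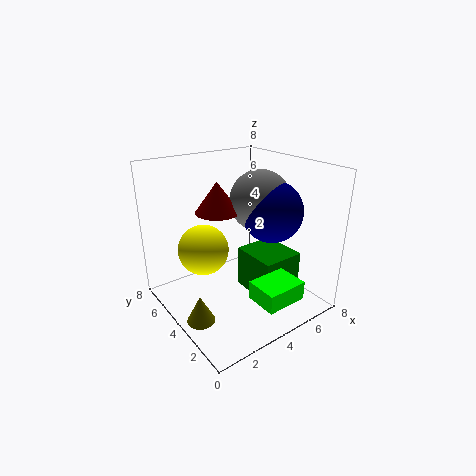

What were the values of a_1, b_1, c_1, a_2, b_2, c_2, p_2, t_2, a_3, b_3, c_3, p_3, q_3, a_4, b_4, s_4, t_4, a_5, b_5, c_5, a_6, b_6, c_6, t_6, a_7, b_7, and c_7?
a_1 = 1.5; b_1 = 3.5; c_1 = 4.25; a_2 = 4.75; b_2 = 2.25; c_2 = 0.25; p_2 = 2.5; t_2 = 2.5; a_3 = 3.25; b_3 = 0.25; c_3 = 1.5; p_3 = 2.25; q_3 = 1.75; a_4 = 3.5; b_4 = 5.25; s_4 = 1.25; t_4 = 1.75; a_5 = 6; b_5 = 3.5; c_5 = 5.25; a_6 = 1; b_6 = 3.25; c_6 = 0.25; t_6 = 1.5; a_7 = 5.75; b_7 = 4.25; c_7 = 5.75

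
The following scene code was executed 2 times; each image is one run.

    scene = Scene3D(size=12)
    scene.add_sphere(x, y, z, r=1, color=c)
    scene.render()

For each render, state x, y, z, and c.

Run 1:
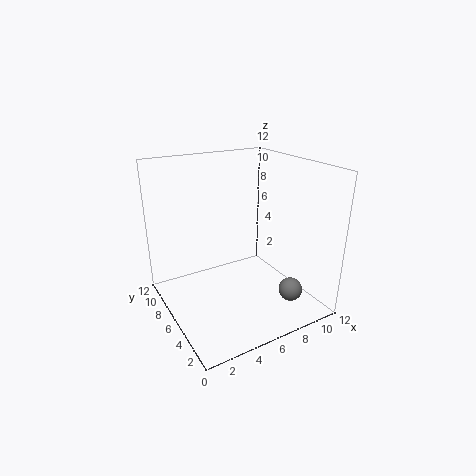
x = 9.5; y = 3; z = 1.5; c = 'gray'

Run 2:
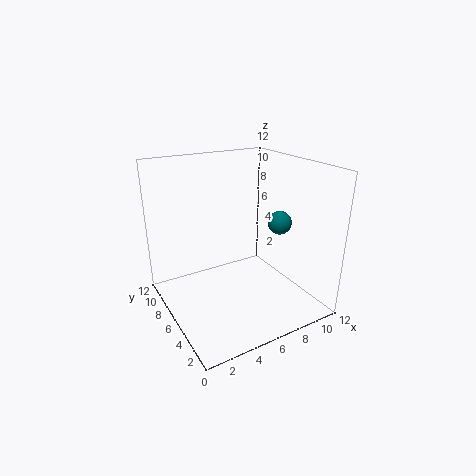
x = 9.5; y = 5; z = 7; c = 'teal'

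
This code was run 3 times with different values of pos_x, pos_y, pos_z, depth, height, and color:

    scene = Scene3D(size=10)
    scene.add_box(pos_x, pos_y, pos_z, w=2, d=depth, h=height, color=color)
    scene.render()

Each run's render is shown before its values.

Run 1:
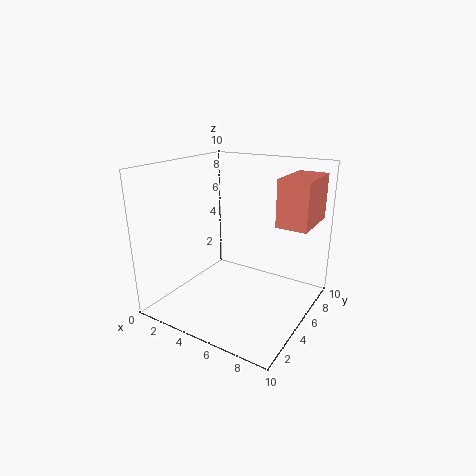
pos_x = 8, pos_y = 4.5, pos_z = 6.5, depth = 3.5, height = 3, color = 'salmon'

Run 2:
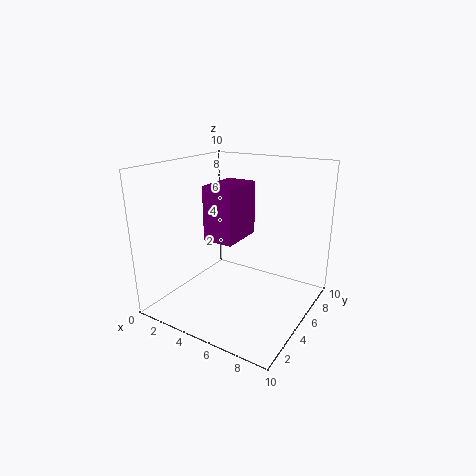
pos_x = 4, pos_y = 2.5, pos_z = 5.5, depth = 3, height = 3.5, color = 'purple'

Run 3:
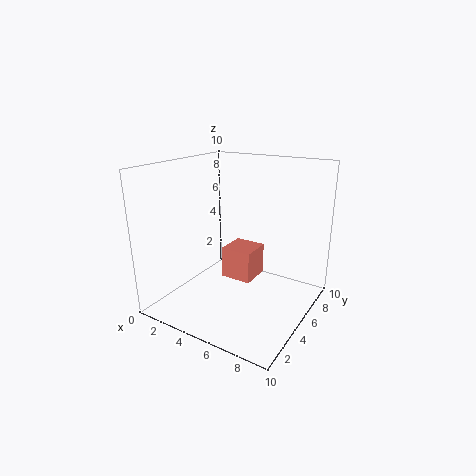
pos_x = 5, pos_y = 3, pos_z = 3, depth = 2, height = 2, color = 'salmon'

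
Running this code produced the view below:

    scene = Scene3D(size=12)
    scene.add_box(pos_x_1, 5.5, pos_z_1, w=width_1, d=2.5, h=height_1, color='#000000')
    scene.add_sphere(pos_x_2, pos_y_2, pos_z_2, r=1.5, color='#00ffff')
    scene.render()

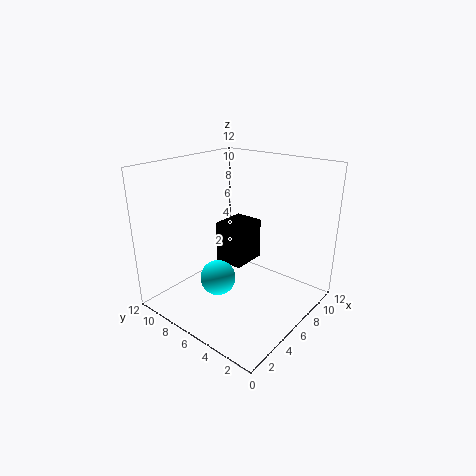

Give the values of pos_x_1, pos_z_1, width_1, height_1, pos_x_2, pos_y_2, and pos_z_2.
pos_x_1 = 5.5; pos_z_1 = 3.5; width_1 = 3; height_1 = 3.5; pos_x_2 = 4.5; pos_y_2 = 7; pos_z_2 = 2.5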